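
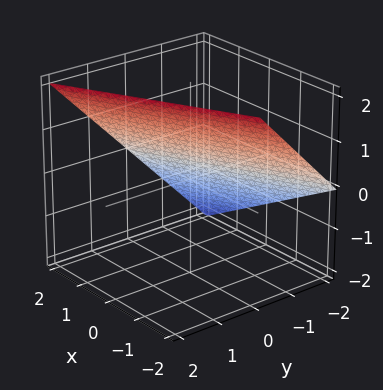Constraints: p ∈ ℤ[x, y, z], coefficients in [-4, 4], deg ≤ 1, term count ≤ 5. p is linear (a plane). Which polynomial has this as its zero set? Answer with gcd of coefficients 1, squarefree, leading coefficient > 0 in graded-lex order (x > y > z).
x - 2*y + 2*z - 2

1. deg p = 1.
2. Observable constraints: it meets the z-axis at z = 1 (among the integer gridlines); it crosses the y-axis at the gridline y = -1; one x-axis crossing is at x = 2.
3. Assembling these constraints gives the stated polynomial.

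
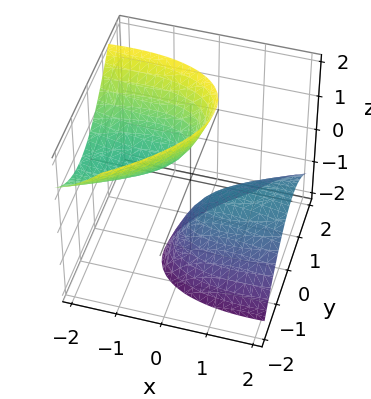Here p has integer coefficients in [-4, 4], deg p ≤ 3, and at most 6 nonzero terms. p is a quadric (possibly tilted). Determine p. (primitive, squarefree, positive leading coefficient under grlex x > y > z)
x^2 - 2*x*y + 3*x*z + 3*y^2 - z^2 + 1

I count 2 distinct pieces. They look like related sheets of one shape, so recover p as a whole.
The degree is 2 — no degree-1 surface has this shape.
Observable constraints: it misses every integer gridline on the x-axis; it misses every integer gridline on the y-axis; among the integer gridlines, it crosses the z-axis at z ∈ {-1, 1}.
Matching integer coefficients to the picture gives p.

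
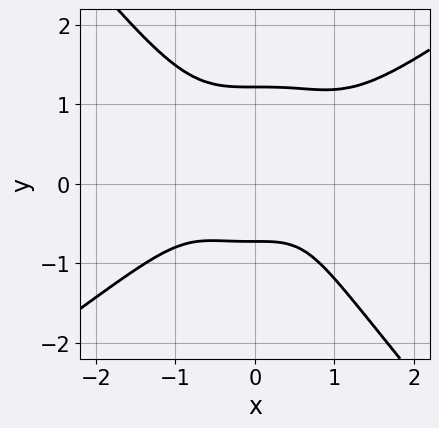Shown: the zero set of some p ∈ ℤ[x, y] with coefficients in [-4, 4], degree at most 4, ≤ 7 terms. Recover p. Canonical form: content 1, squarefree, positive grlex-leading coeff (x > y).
(a) The degree is 4 — no degree-3 curve has this shape.
(b) Checking where it meets the axes: the curve avoids every integer x-axis point in the box.
(c) Solving for integer coefficients yields p as stated.

x^4 - x^3*y - y^4 + y + 1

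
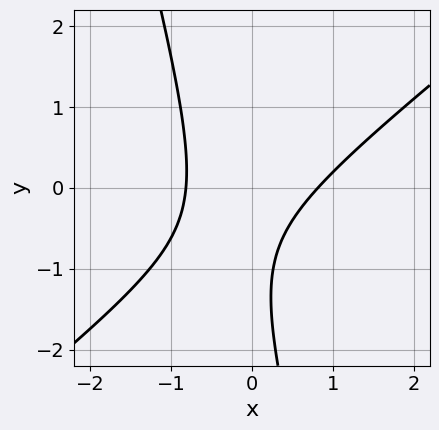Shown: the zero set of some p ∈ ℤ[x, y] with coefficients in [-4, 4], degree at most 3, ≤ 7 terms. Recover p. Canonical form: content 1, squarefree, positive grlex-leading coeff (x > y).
3*x^2 - 3*x*y - y^2 - 2*y - 2

The degree is 2 — no degree-1 curve has this shape.
From the axis intercepts and sections: it misses every integer gridline on the y-axis.
Assembling these constraints gives the stated polynomial.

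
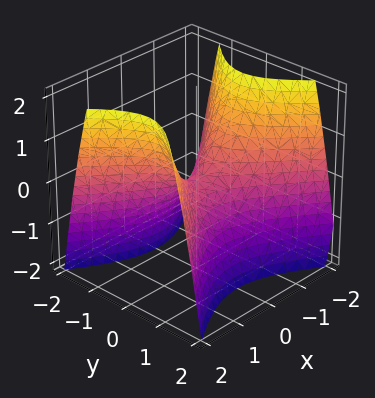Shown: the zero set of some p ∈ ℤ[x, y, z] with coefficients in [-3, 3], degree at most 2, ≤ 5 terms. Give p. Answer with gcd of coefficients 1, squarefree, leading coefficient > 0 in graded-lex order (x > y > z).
2*x^2 - 3*y^2 - 2*z

(a) deg p = 2.
(b) Symmetries: the y ↦ −y reflection is a symmetry, so y appears only in even powers; the x ↦ −x reflection is a symmetry, so x appears only in even powers.
(c) Reading off the gridlines: it crosses the z-axis at the gridline z = 0; one x-axis crossing is at x = 0.
(d) Matching integer coefficients to the picture gives p.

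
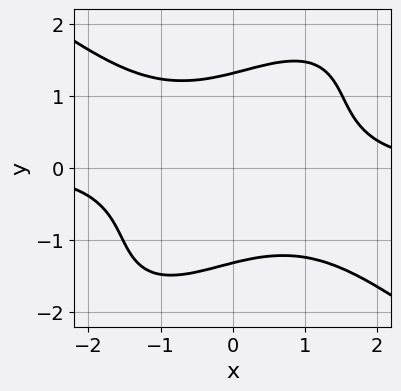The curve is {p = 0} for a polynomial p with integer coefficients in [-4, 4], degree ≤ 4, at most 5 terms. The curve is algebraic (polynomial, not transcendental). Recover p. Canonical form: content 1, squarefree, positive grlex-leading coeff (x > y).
x^3*y - x*y^3 + y^4 - 3

Degree: the shape is more complex than any degree-3 curve, so deg p = 4.
Checking where it meets the axes: no x-intercept at any integer in the box.
Putting this together gives p.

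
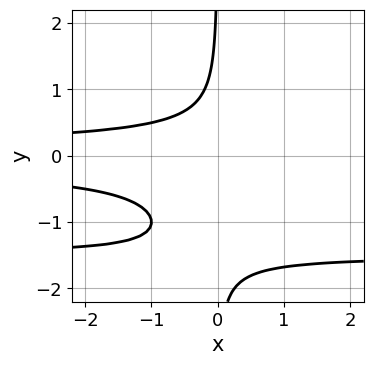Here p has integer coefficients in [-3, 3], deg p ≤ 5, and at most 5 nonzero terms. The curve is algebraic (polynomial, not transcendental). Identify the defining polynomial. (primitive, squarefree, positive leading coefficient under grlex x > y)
The degree is 4 — the shape is more complex than any degree-3 curve.
Reading off the gridlines: no x-intercept at any integer in the box; it misses every integer gridline on the y-axis.
Putting this together gives p.

2*x*y^3 + 3*x*y^2 + 1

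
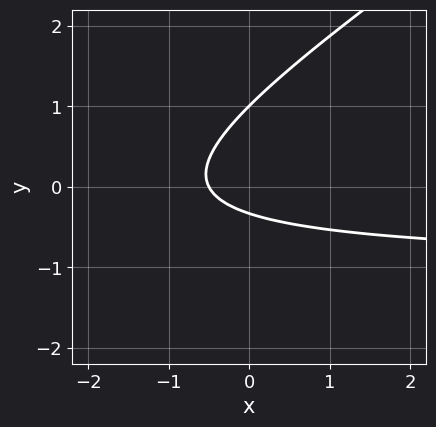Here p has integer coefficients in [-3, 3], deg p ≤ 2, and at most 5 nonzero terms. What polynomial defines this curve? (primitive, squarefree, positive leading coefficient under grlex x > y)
1. Degree: a generic line meets the curve in up to 2 points, so deg p = 2.
2. Observable constraints: it crosses the y-axis at the gridline y = 1.
3. Putting this together gives p.

2*x*y - 3*y^2 + 2*x + 2*y + 1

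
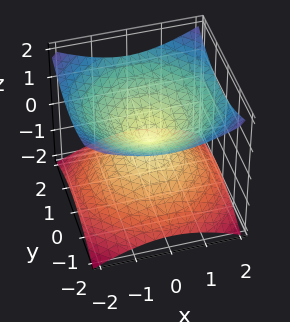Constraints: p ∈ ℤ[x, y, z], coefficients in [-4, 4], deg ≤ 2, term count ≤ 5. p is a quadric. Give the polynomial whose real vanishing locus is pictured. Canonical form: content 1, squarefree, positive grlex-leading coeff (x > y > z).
x^2 + y^2 - 2*z^2

1. The degree is 2 — a double cone through the origin; a quadric.
2. Symmetries: it's symmetric under z → −z, forcing even powers of z; every cross-section ⟂ z is a circle, so x, y appear only via x² + y².
3. Checking where it meets the axes: a circular section at z = -1 has radius between 1 and 2; it meets the x-axis at x = 0 (among the integer gridlines); it meets the z-axis at z = 0 (among the integer gridlines); it crosses the y-axis at the gridline y = 0.
4. The integer polynomial consistent with all of this is the stated p.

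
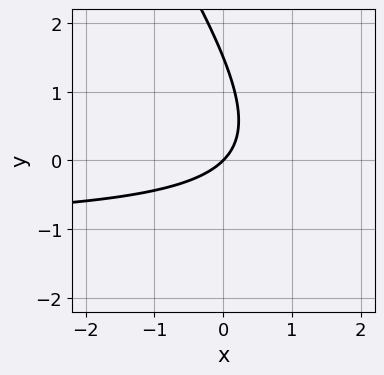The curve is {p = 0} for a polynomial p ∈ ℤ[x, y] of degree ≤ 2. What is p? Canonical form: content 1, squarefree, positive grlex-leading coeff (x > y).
3*x*y + 2*y^2 + 3*x - 3*y

1. Degree: no degree-1 curve has this shape, so deg p = 2.
2. Checking where it meets the axes: it crosses the y-axis at the gridline y = 0; it crosses the x-axis at the gridline x = 0.
3. The integer polynomial consistent with all of this is the stated p.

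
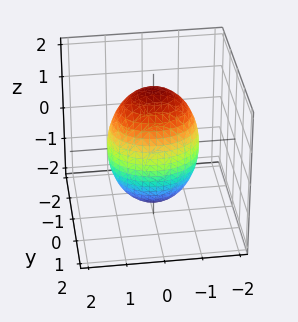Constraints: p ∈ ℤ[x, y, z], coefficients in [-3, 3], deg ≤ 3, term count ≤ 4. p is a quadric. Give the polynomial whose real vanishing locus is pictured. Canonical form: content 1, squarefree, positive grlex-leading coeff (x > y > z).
2*x^2 + 3*y^2 + z^2 - 3

1. The degree is 2 — a closed, bounded, convex surface; a quadric.
2. Symmetries: it's symmetric under z → −z, forcing even powers of z; it's symmetric under x → −x, forcing even powers of x; the y ↦ −y reflection is a symmetry, so y appears only in even powers.
3. Checking where it meets the axes: the y-axis gridline crossings are at y ∈ {-1, 1}.
4. Putting this together gives p.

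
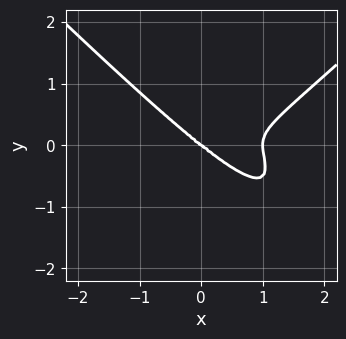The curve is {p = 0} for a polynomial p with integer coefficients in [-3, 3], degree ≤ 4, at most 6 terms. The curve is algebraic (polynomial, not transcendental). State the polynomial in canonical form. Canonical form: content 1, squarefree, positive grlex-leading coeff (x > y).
x^4 - x^2*y^2 - x^3 - 2*y^3

(a) Degree: a generic line meets the curve in up to 4 points, so deg p = 4.
(b) Against the integer gridlines: among the integer gridlines, it crosses the x-axis at x ∈ {0, 1}; it meets the y-axis at y = 0 (among the integer gridlines).
(c) Solving for integer coefficients yields p as stated.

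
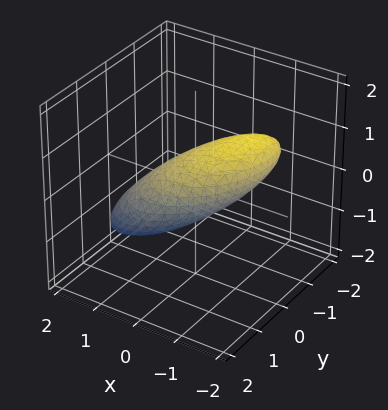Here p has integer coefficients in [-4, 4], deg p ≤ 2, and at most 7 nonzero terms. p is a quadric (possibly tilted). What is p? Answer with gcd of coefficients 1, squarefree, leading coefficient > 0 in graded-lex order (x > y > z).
2*x^2 - x*y + 3*x*z + y^2 + 3*z^2 - 2

First, degree: a generic line meets the surface in up to 2 points, so deg p = 2.
Then, against the integer gridlines: the x-axis gridline crossings are at x ∈ {-1, 1}.
Finally, solving for integer coefficients yields p as stated.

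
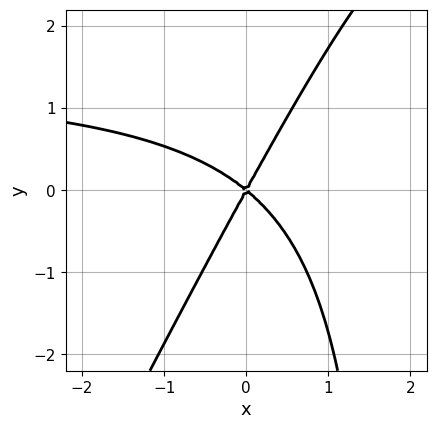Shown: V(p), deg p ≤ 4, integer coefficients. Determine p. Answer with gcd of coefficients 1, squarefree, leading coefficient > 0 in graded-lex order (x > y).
The degree is 3 — no degree-2 curve has this shape.
From the visible intercepts: it meets the y-axis at y = 0 (among the integer gridlines); it meets the x-axis at x = 0 (among the integer gridlines).
Assembling these constraints gives the stated polynomial.

2*x^2*y - x*y^2 - 3*x^2 - 2*x*y + 2*y^2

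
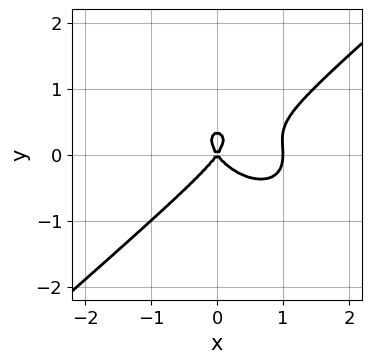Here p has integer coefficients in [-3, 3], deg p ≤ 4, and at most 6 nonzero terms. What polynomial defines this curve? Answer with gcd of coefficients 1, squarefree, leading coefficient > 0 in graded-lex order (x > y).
(a) Degree: no degree-2 curve has this shape, so deg p = 3.
(b) From the visible intercepts: it crosses the y-axis at the gridline y = 0; among the integer gridlines, it crosses the x-axis at x ∈ {0, 1}.
(c) Solving for integer coefficients yields p as stated.

2*x^3 - 3*y^3 - 2*x^2 + y^2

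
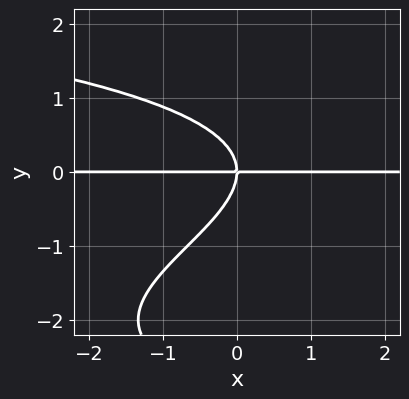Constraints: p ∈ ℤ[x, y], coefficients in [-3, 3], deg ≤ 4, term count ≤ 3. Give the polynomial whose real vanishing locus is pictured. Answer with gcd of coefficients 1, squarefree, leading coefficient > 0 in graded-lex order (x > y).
The degree is 4 — the shape is more complex than any degree-3 curve.
Observable constraints: one y-axis crossing is at y = 0; every point of the x-axis in the box is on the curve.
Matching integer coefficients to the picture gives p.

y^4 + 3*y^3 + 3*x*y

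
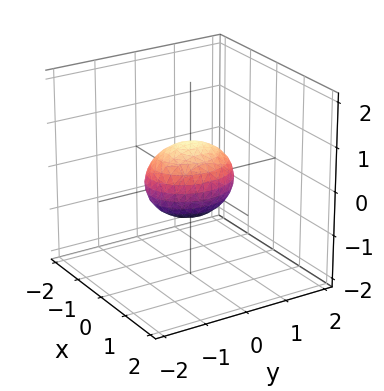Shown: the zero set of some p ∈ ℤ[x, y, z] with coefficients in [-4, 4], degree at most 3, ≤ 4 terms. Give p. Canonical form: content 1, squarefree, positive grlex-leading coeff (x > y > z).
3*x^2 + 2*y^2 + 3*z^2 - 2

(a) The degree is 2 — bounded and convex; a quadric.
(b) Symmetries: mirror symmetry x ↦ −x ⇒ only even powers of x; the y ↦ −y reflection is a symmetry, so y appears only in even powers; the z ↦ −z reflection is a symmetry, so z appears only in even powers.
(c) Observable constraints: among the integer gridlines, it crosses the y-axis at y ∈ {-1, 1}.
(d) Solving for integer coefficients yields p as stated.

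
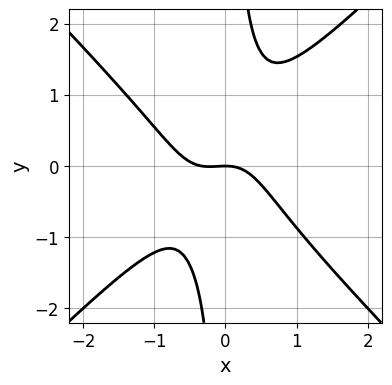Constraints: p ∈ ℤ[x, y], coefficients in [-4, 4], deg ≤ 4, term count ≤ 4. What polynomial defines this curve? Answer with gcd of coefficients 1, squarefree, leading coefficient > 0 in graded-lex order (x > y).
3*x^3 - 3*x*y^2 + x^2 + 2*y

First, degree: the shape is more complex than any degree-2 curve, so deg p = 3.
Then, checking where it meets the axes: it meets the y-axis at y = 0 (among the integer gridlines); it crosses the x-axis at the gridline x = 0.
Finally, the integer polynomial consistent with all of this is the stated p.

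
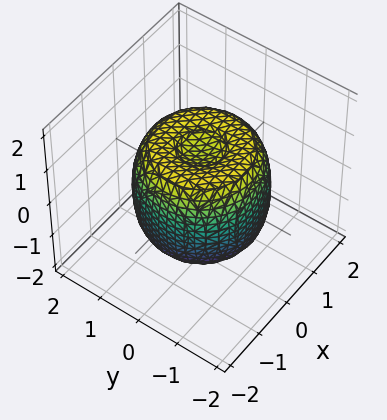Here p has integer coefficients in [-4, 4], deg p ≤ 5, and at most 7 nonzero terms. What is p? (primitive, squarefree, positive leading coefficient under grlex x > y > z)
2*x^4 + 4*x^2*y^2 + 2*y^4 - 3*x^2 - 3*y^2 + 2*z^2 - 2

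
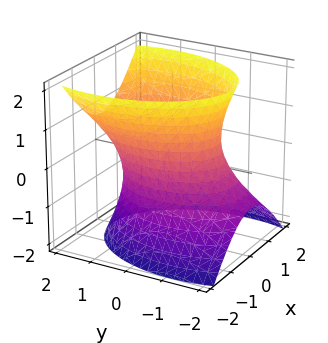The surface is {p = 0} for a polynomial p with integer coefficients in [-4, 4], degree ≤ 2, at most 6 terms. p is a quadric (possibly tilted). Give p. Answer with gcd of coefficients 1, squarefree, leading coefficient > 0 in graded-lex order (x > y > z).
2*x^2 + y^2 - y*z - z^2 - 2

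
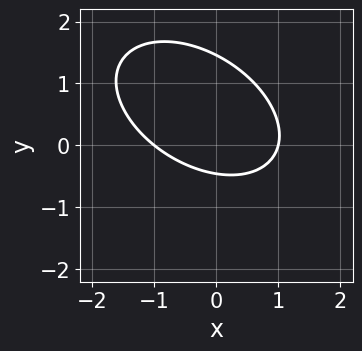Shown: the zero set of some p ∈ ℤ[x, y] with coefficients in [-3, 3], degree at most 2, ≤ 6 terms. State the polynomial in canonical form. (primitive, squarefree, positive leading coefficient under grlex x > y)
First, deg p = 2.
Next, reading off the gridlines: the x-axis gridline crossings are at x ∈ {-1, 1}.
Finally, solving for integer coefficients yields p as stated.

2*x^2 + 2*x*y + 3*y^2 - 3*y - 2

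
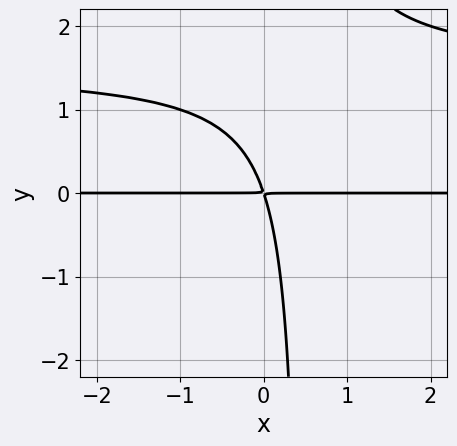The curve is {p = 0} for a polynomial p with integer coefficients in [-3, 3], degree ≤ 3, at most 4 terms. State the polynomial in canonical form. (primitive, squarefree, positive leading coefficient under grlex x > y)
2*x*y^2 - 3*x*y - y^2

The degree is 3 — the shape is more complex than any degree-2 curve.
Against the integer gridlines: the visible x-axis segment lies entirely on the curve.
Assembling these constraints gives the stated polynomial.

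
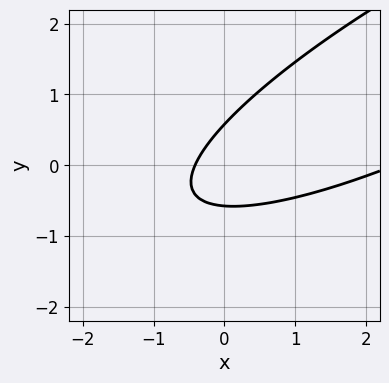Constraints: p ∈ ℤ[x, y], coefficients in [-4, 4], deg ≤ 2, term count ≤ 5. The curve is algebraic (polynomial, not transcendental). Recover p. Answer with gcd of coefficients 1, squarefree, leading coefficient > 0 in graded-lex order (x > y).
First, degree: no degree-1 curve has this shape, so deg p = 2.
Finally, putting this together gives p.

x^2 - 3*x*y + 3*y^2 - 2*x - 1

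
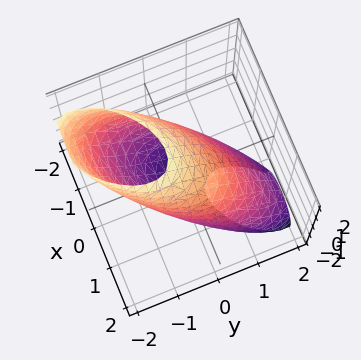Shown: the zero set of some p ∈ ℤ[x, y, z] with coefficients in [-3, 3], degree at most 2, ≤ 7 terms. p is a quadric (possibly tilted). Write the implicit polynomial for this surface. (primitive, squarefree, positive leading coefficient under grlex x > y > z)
2*x^2 - 2*x*y + 2*y^2 + 2*y*z + z^2 - 3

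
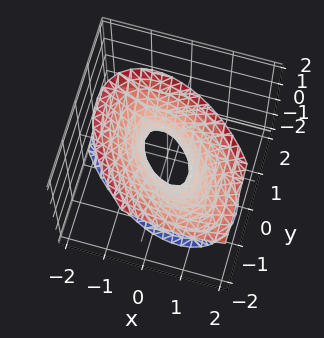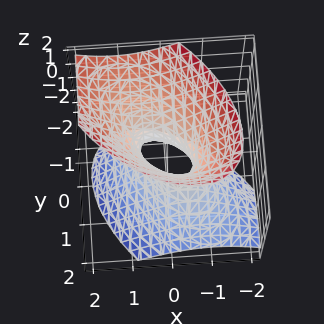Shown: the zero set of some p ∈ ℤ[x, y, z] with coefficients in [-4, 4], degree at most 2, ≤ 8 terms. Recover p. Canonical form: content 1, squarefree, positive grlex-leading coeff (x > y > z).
(a) The degree is 2 — a generic line meets the surface in up to 2 points.
(b) Against the integer gridlines: no z-intercept at any integer in the box.
(c) Fitting integer coefficients to these (and the overall shape) gives p.

3*x^2 + 3*x*y + 3*y^2 + 2*y*z - 2*z^2 - 1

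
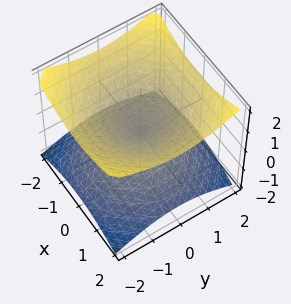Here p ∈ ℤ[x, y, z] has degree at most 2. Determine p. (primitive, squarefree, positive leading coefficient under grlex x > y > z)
(a) deg p = 2. Two nappes meeting at a single point; a quadric.
(b) Symmetries: the z ↦ −z reflection is a symmetry, so z appears only in even powers; every cross-section ⟂ z is a circle, so x, y appear only via x² + y².
(c) Against the integer gridlines: a circular section at z = 1 has radius between 1 and 2; it crosses the y-axis at the gridline y = 0; it meets the x-axis at x = 0 (among the integer gridlines); one z-axis crossing is at z = 0.
(d) Together with the visible shape, these determine p as stated.

x^2 + y^2 - 2*z^2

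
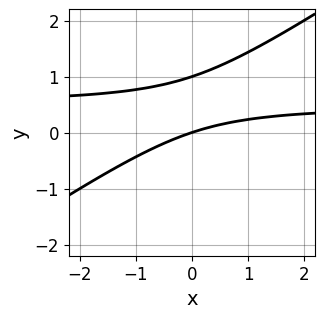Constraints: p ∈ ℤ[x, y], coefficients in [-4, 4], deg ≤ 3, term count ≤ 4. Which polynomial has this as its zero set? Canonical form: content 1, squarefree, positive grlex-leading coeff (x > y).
2*x*y - 3*y^2 - x + 3*y

First, degree: no degree-1 curve has this shape, so deg p = 2.
Next, from the visible intercepts: one x-axis crossing is at x = 0; among the integer gridlines, it crosses the y-axis at y ∈ {0, 1}.
Finally, putting this together gives p.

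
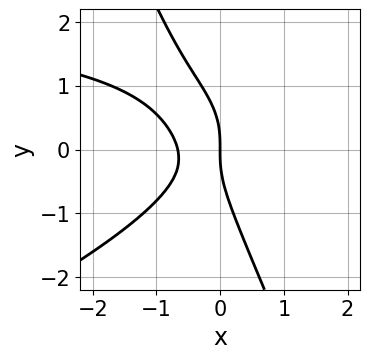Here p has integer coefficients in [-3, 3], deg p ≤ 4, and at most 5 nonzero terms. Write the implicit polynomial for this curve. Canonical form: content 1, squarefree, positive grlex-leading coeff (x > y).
First, deg p = 3.
Then, reading off the gridlines: one x-axis crossing is at x = 0; it crosses the y-axis at the gridline y = 0.
Finally, together with the visible shape, these determine p as stated.

x^2*y - 2*x*y^2 - y^3 - 3*x^2 - 2*x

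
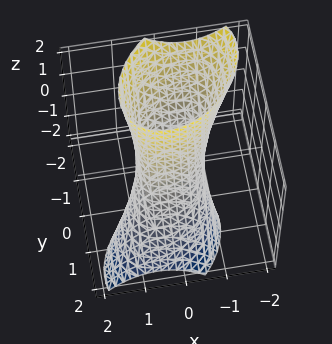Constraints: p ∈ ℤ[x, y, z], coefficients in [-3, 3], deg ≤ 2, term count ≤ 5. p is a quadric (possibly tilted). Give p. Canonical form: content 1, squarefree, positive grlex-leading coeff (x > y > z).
3*x^2 - 2*x*y + 3*y^2 + 3*y*z - 2

1. Degree: no degree-1 surface has this shape, so deg p = 2.
2. From the axis intercepts and sections: it misses every integer gridline on the z-axis.
3. Together with the visible shape, these determine p as stated.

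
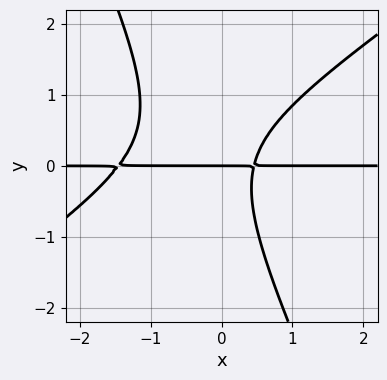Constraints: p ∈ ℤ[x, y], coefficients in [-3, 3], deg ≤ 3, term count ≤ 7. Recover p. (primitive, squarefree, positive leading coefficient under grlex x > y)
3*x^2*y - 3*x*y^2 - 2*y^3 + 3*x*y - 2*y

First, degree: the shape is more complex than any degree-2 curve, so deg p = 3.
Then, from the axis intercepts and sections: it meets the y-axis at y = 0 (among the integer gridlines); every point of the x-axis in the box is on the curve.
Finally, the integer polynomial consistent with all of this is the stated p.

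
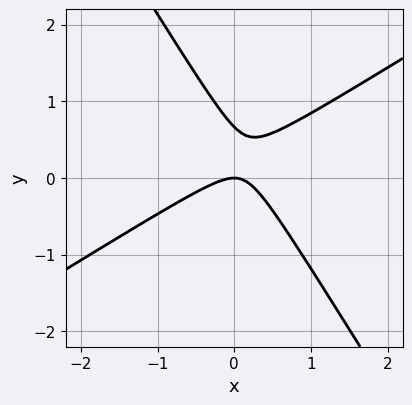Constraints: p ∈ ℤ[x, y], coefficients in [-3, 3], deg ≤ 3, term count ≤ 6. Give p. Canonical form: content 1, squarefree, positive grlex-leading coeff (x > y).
Degree: the shape is more complex than any degree-1 curve, so deg p = 2.
Observable constraints: one x-axis crossing is at x = 0; it crosses the y-axis at the gridline y = 0.
Fitting integer coefficients to these (and the overall shape) gives p.

3*x^2 - 3*x*y - 3*y^2 + 2*y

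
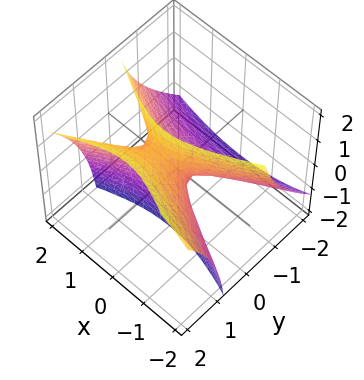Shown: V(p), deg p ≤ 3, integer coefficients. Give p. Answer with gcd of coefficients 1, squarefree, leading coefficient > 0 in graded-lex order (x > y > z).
1. Degree: the shape is more complex than any degree-1 surface, so deg p = 2.
2. Against the integer gridlines: it crosses the z-axis at the gridline z = 0; it meets the y-axis at y = 0 (among the integer gridlines); it crosses the x-axis at the gridline x = 0.
3. Together with the visible shape, these determine p as stated.

x^2 - 3*y^2 + 3*y*z - z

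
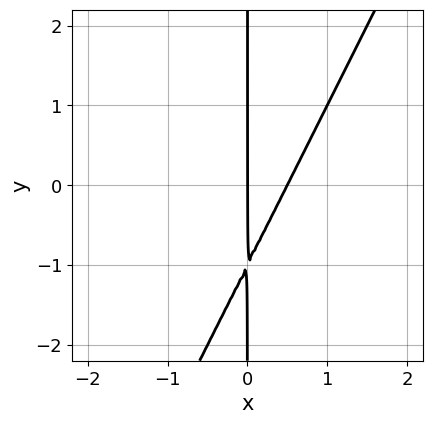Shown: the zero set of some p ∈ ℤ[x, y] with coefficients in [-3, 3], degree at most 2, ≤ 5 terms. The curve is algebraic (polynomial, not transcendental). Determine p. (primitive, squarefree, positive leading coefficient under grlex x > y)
2*x^2 - x*y - x

First, degree: a generic line meets the curve in up to 2 points, so deg p = 2.
Next, against the integer gridlines: every point of the y-axis in the box is on the curve; it meets the x-axis at x = 0 (among the integer gridlines).
Finally, these observations pin down the coefficients.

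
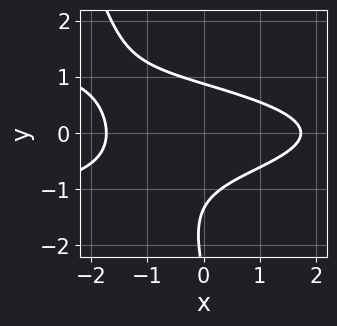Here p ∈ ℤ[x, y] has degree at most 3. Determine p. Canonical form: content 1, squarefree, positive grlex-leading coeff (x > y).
3*x*y^2 + y^3 + x^2 + 3*y^2 - 3

1. deg p = 3. The shape is more complex than any degree-2 curve.
2. Matching integer coefficients to the picture gives p.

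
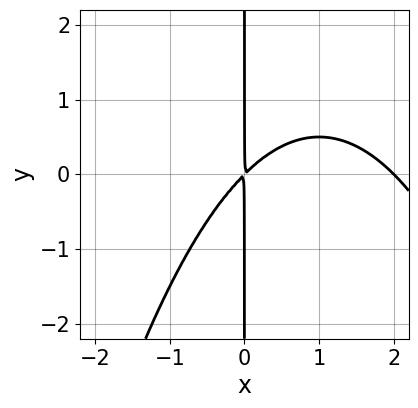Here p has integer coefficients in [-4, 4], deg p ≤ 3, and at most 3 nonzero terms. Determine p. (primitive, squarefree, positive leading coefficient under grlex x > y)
Degree: the shape is more complex than any degree-2 curve, so deg p = 3.
From the axis intercepts and sections: it crosses the x-axis at the gridline x = 2; the visible y-axis segment lies entirely on the curve.
Together with the visible shape, these determine p as stated.

x^3 - 2*x^2 + 2*x*y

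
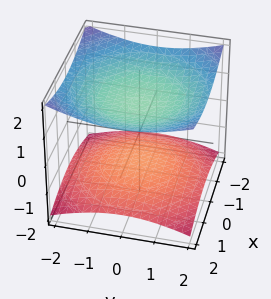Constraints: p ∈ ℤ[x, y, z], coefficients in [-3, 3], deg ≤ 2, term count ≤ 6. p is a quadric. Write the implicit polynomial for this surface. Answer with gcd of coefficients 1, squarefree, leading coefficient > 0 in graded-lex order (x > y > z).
x^2 + y^2 - 3*z^2 + 3

I count 2 distinct pieces.
Degree: two sheets facing apart; a quadric, so deg p = 2.
Symmetries: the z ↦ −z reflection is a symmetry, so z appears only in even powers; rotational symmetry about the z-axis ⇒ p depends on x, y only through x² + y².
Observable constraints: the z-axis gridline crossings are at z ∈ {-1, 1}; the surface avoids every integer y-axis point in the box; it misses every integer gridline on the x-axis.
Matching integer coefficients to the picture gives p.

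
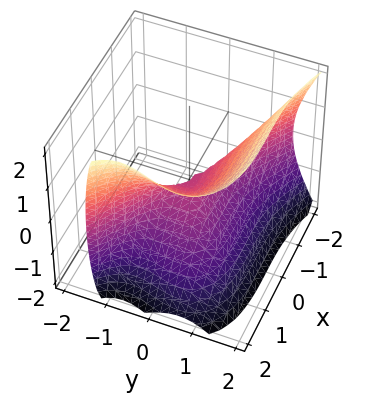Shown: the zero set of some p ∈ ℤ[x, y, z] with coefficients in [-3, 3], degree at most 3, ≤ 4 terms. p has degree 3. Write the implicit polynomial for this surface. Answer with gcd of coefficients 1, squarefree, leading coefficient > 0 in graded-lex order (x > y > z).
x^3 + 3*y^3 - y*z^2 - 2*z^2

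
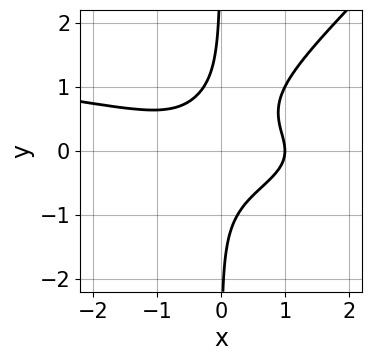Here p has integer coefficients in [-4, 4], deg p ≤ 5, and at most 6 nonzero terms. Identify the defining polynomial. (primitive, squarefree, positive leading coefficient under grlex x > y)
First, degree: no degree-3 curve has this shape, so deg p = 4.
Next, from the visible intercepts: it crosses the x-axis at the gridline x = 1; the curve avoids every integer y-axis point in the box.
Finally, together with the visible shape, these determine p as stated.

3*x^2*y^2 - 3*x*y^3 + x^3 - 1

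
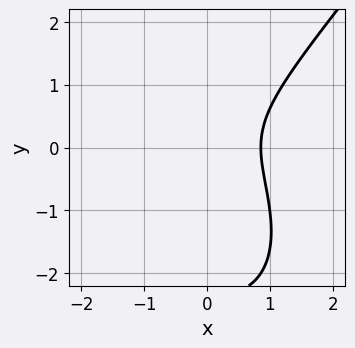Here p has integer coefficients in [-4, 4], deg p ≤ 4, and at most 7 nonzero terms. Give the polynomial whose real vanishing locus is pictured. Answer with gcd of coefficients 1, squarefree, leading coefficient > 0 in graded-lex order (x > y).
2*x^3 - y^3 + x^2 - 2*y^2 - 2

(a) The degree is 3 — no degree-2 curve has this shape.
(b) From the axis intercepts and sections: it misses every integer gridline on the y-axis.
(c) Solving for integer coefficients yields p as stated.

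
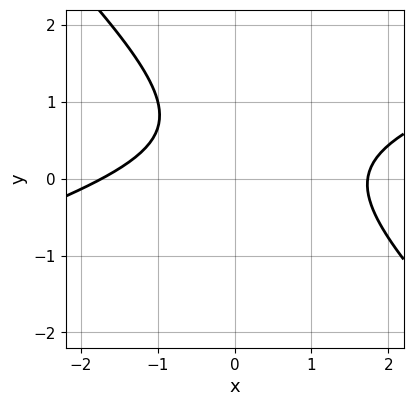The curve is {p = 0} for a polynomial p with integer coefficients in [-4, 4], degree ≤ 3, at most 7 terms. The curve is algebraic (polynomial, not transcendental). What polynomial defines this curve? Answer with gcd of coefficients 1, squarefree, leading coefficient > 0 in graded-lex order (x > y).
deg p = 2. The shape is more complex than any degree-1 curve.
From the visible intercepts: it misses every integer gridline on the y-axis.
Matching integer coefficients to the picture gives p.

x^2 - 2*x*y - 3*y^2 + 3*y - 3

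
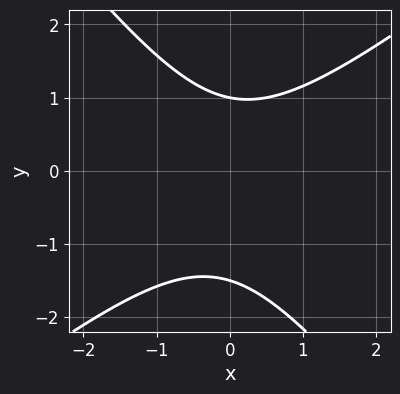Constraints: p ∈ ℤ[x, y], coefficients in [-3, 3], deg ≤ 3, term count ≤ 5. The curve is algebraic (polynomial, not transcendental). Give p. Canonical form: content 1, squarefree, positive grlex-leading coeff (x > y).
2*x^2 - x*y - 2*y^2 - y + 3

(a) Degree: a generic line meets the curve in up to 2 points, so deg p = 2.
(b) Observable constraints: one y-axis crossing is at y = 1; no x-intercept at any integer in the box.
(c) Assembling these constraints gives the stated polynomial.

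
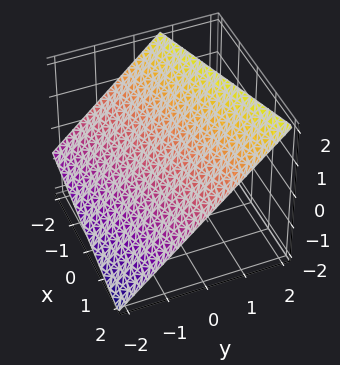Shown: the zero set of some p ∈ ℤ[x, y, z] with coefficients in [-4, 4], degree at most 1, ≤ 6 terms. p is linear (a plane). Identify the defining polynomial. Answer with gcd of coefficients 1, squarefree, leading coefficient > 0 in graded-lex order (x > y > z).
x - 3*y + 3*z - 2

1. Degree: the surface is flat (a plane), so deg p = 1.
2. Observable constraints: one x-axis crossing is at x = 2.
3. Together with the visible shape, these determine p as stated.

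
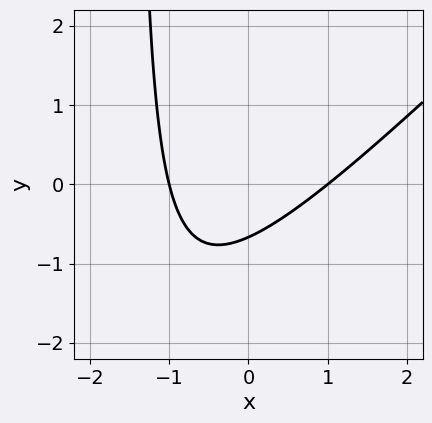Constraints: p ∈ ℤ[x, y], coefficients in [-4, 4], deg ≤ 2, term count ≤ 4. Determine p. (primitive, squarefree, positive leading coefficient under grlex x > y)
(a) The degree is 2 — the shape is more complex than any degree-1 curve.
(b) Observable constraints: the x-axis gridline crossings are at x ∈ {-1, 1}.
(c) Putting this together gives p.

2*x^2 - 2*x*y - 3*y - 2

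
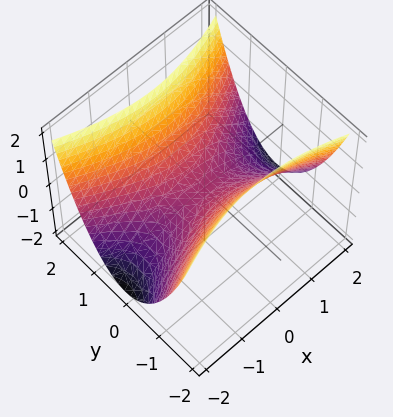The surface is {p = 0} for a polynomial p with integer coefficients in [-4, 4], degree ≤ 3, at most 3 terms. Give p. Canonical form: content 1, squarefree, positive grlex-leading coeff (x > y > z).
(a) deg p = 2. A saddle surface; a quadric.
(b) Symmetries: it's symmetric under x → −x, forcing even powers of x; mirror symmetry y ↦ −y ⇒ only even powers of y.
(c) Against the integer gridlines: it crosses the y-axis at the gridline y = 0; it meets the x-axis at x = 0 (among the integer gridlines); one z-axis crossing is at z = 0.
(d) Together with the visible shape, these determine p as stated.

x^2 - 3*y^2 + 3*z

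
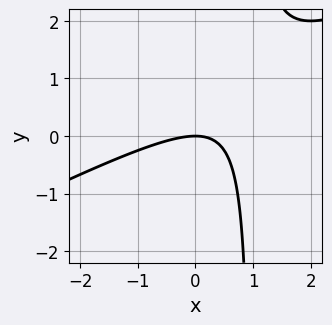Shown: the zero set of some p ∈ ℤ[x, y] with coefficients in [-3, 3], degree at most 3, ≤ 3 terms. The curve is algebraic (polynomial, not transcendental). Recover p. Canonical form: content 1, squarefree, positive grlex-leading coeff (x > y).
x^2 - 2*x*y + 2*y

First, the degree is 2 — the shape is more complex than any degree-1 curve.
Then, from the axis intercepts and sections: one x-axis crossing is at x = 0; one y-axis crossing is at y = 0.
Finally, matching integer coefficients to the picture gives p.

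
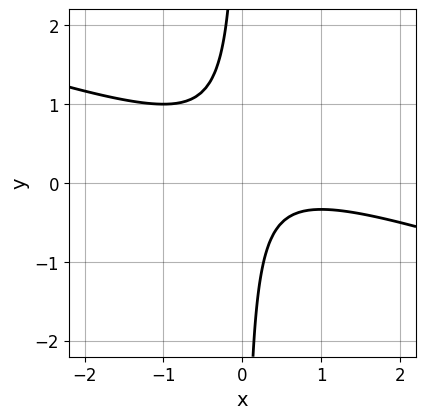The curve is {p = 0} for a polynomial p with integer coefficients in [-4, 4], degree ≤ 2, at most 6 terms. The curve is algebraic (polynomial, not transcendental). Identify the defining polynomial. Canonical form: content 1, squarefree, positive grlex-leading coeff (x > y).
x^2 + 3*x*y - x + 1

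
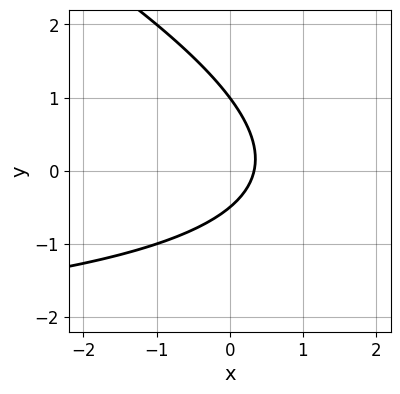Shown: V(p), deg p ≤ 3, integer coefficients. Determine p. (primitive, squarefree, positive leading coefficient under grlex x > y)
1. The degree is 2 — the shape is more complex than any degree-1 curve.
2. Reading off the gridlines: one y-axis crossing is at y = 1.
3. Matching integer coefficients to the picture gives p.

x*y + 2*y^2 + 3*x - y - 1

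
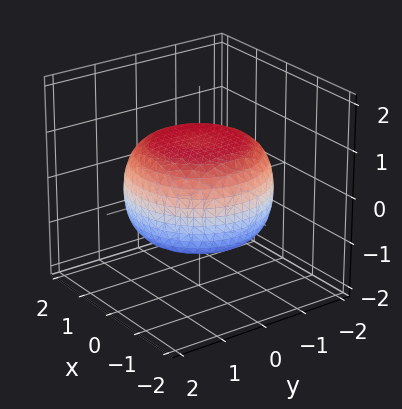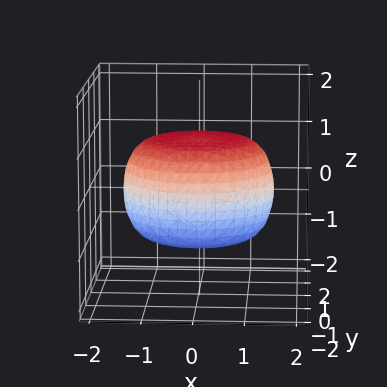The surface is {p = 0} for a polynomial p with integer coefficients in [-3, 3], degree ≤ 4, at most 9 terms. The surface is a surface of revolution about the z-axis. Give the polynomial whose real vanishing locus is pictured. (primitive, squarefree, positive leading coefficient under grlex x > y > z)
x^4 + 2*x^2*y^2 + y^4 - x^2 - y^2 + 3*z^2 - 3

First, degree: a generic line meets the surface in up to 4 points, so deg p = 4.
Then, symmetries: rotational symmetry about the z-axis ⇒ p depends on x, y only through x² + y².
Then, from the visible intercepts: among the integer gridlines, it crosses the z-axis at z ∈ {-1, 1}; a circular section at z = -1 has radius exactly 1.
Finally, matching integer coefficients to the picture gives p.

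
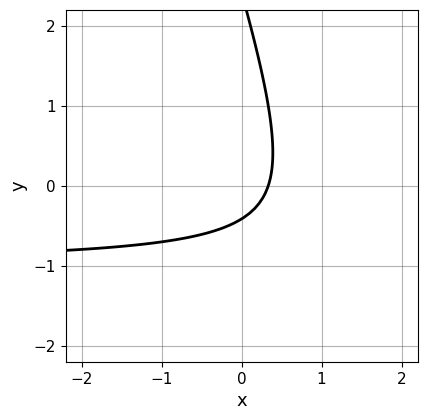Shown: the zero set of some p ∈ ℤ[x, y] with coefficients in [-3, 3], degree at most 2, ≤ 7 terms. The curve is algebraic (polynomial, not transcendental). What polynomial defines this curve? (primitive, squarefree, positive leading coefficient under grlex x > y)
3*x*y + y^2 + 3*x - 2*y - 1

(a) deg p = 2. A generic line meets the curve in up to 2 points.
(b) Matching integer coefficients to the picture gives p.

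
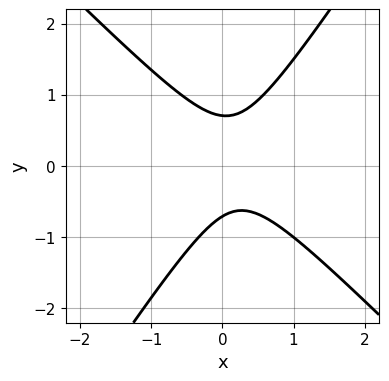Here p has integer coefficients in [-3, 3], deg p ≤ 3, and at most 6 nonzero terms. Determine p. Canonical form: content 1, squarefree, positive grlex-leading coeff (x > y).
3*x^2 + x*y - 2*y^2 - x + 1

The degree is 2 — a generic line meets the curve in up to 2 points.
Observable constraints: it misses every integer gridline on the x-axis.
The integer polynomial consistent with all of this is the stated p.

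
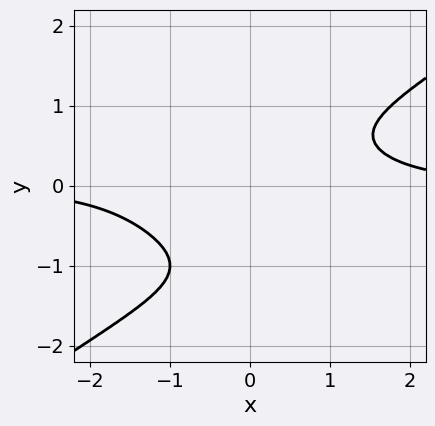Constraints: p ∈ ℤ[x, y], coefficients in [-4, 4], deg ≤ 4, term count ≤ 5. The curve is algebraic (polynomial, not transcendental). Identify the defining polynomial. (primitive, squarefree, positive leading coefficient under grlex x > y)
x^3*y - 3*y^4 - 3*y^3 + 2*x*y - 3

First, degree: no degree-3 curve has this shape, so deg p = 4.
Next, from the visible intercepts: it misses every integer gridline on the x-axis; no y-intercept at any integer in the box.
Finally, the integer polynomial consistent with all of this is the stated p.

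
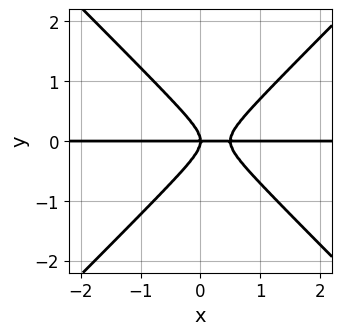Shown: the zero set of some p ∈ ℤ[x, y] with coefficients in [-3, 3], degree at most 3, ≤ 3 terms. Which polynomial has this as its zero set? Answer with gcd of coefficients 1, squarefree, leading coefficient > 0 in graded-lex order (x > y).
(a) deg p = 3.
(b) From the axis intercepts and sections: the visible x-axis segment lies entirely on the curve; it crosses the y-axis at the gridline y = 0.
(c) Matching integer coefficients to the picture gives p.

2*x^2*y - 2*y^3 - x*y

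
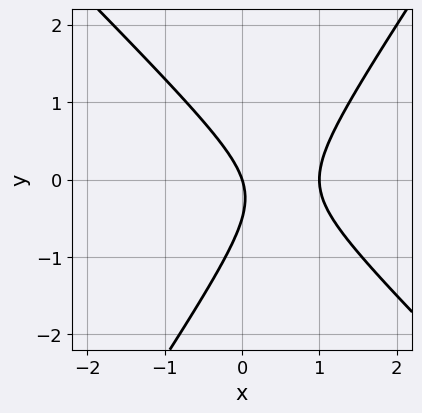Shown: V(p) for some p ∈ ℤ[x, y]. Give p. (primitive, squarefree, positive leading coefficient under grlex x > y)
3*x^2 + x*y - 2*y^2 - 3*x - y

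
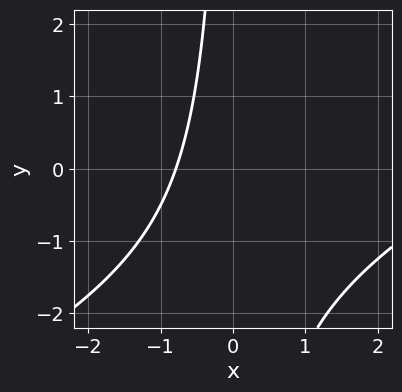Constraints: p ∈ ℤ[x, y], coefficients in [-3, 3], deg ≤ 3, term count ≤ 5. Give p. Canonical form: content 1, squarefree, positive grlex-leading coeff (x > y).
x^2 - 2*x*y - 3*x - 3

(a) Degree: no degree-1 curve has this shape, so deg p = 2.
(b) Observable constraints: no y-intercept at any integer in the box.
(c) Matching integer coefficients to the picture gives p.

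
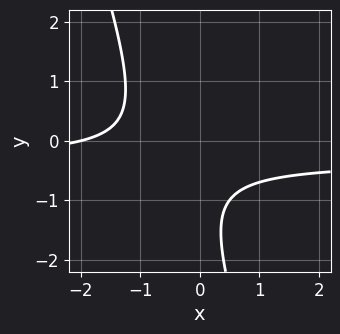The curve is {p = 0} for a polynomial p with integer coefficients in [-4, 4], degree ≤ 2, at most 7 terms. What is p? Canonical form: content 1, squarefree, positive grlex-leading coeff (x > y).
3*x*y + y^2 + x + 2*y + 2

The degree is 2 — no degree-1 curve has this shape.
From the axis intercepts and sections: it misses every integer gridline on the y-axis; it meets the x-axis at x = -2 (among the integer gridlines).
The integer polynomial consistent with all of this is the stated p.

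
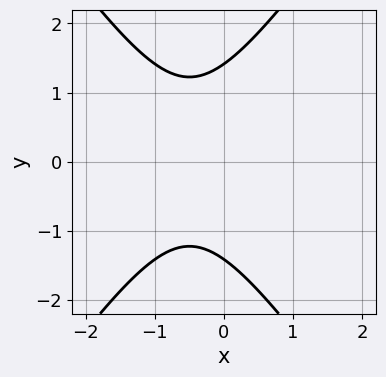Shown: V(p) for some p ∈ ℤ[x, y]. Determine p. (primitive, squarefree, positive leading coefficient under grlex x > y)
2*x^2 - y^2 + 2*x + 2

First, the degree is 2 — a generic line meets the curve in up to 2 points.
Then, symmetries: it's symmetric under y → −y, forcing even powers of y.
Next, checking where it meets the axes: it misses every integer gridline on the x-axis.
Finally, putting this together gives p.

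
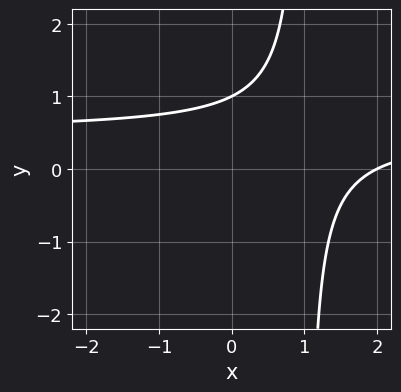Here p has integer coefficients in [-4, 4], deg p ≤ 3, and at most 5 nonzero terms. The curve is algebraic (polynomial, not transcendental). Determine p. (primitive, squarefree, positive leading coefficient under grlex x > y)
2*x*y - x - 2*y + 2

(a) The degree is 2 — the shape is more complex than any degree-1 curve.
(b) Reading off the gridlines: it meets the x-axis at x = 2 (among the integer gridlines); it crosses the y-axis at the gridline y = 1.
(c) Fitting integer coefficients to these (and the overall shape) gives p.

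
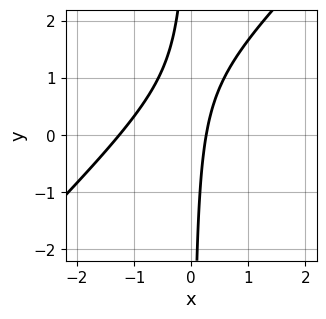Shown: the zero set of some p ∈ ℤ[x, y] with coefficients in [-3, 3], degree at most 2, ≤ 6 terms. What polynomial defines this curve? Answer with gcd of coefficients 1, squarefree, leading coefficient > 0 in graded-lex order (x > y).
First, deg p = 2.
Next, checking where it meets the axes: it misses every integer gridline on the y-axis.
Finally, solving for integer coefficients yields p as stated.

3*x^2 - 3*x*y + 3*x - 1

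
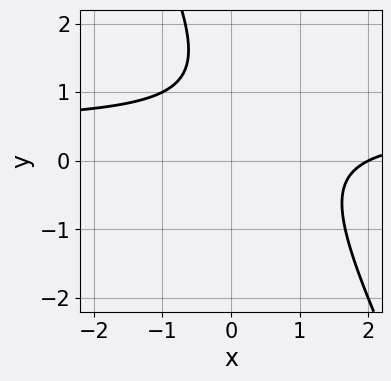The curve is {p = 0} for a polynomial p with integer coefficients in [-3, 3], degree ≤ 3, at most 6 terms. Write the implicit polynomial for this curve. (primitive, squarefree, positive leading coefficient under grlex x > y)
2*x*y + y^2 - x - 2*y + 2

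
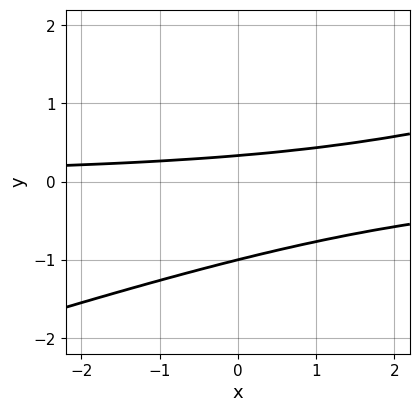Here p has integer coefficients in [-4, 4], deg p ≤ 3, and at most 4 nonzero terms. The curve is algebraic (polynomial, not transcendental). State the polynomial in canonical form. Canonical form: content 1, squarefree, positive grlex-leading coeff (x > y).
x*y - 3*y^2 - 2*y + 1

First, the degree is 2 — a generic line meets the curve in up to 2 points.
Next, observable constraints: one y-axis crossing is at y = -1; the curve avoids every integer x-axis point in the box.
Finally, fitting integer coefficients to these (and the overall shape) gives p.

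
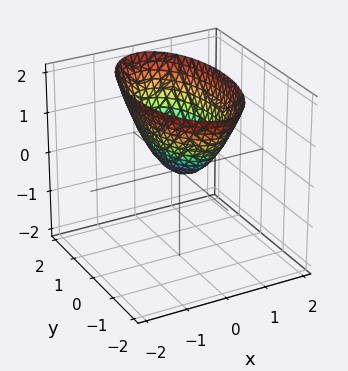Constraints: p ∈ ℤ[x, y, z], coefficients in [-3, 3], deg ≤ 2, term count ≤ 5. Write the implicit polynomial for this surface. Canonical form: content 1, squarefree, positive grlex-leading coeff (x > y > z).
The degree is 2 — a single bowl opening along one axis; a quadric.
Symmetries: mirror symmetry y ↦ −y ⇒ only even powers of y; mirror symmetry x ↦ −x ⇒ only even powers of x.
Observable constraints: one y-axis crossing is at y = 0; it crosses the z-axis at the gridline z = 0; it meets the x-axis at x = 0 (among the integer gridlines).
Together with the visible shape, these determine p as stated.

3*x^2 + y^2 - 2*z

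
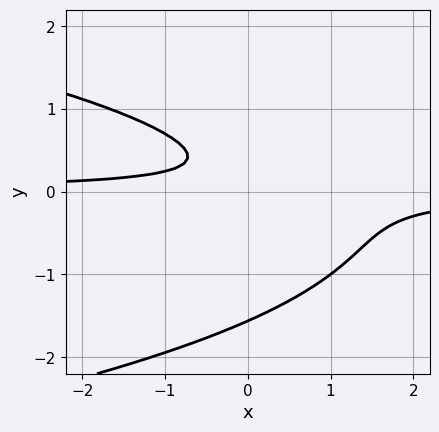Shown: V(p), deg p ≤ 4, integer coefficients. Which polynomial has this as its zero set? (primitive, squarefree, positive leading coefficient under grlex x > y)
3*y^3 + 3*x*y + 3*y^2 - 2*y + 1

Degree: no degree-2 curve has this shape, so deg p = 3.
From the axis intercepts and sections: the curve avoids every integer x-axis point in the box.
Assembling these constraints gives the stated polynomial.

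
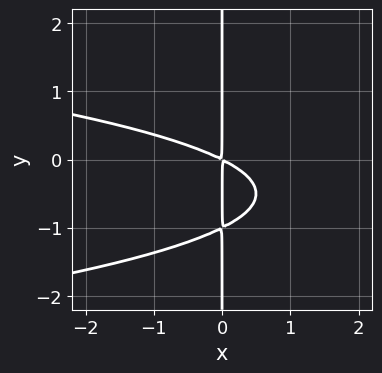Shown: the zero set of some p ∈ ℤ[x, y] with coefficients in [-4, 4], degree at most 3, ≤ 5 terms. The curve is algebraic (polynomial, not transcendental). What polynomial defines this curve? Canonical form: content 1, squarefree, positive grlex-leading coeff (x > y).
2*x*y^2 + x^2 + 2*x*y

First, the degree is 3 — a generic line meets the curve in up to 3 points.
Then, from the visible intercepts: the visible y-axis segment lies entirely on the curve.
Finally, solving for integer coefficients yields p as stated.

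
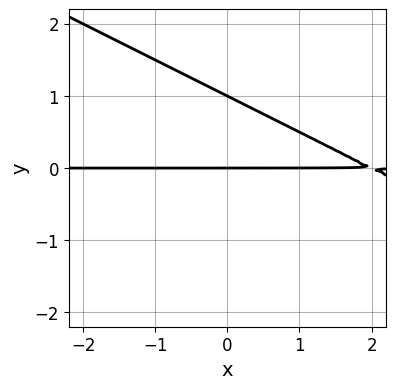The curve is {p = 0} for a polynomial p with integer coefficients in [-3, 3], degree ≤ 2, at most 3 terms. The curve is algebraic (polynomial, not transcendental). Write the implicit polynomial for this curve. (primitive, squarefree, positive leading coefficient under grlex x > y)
x*y + 2*y^2 - 2*y

(a) The degree is 2 — the shape is more complex than any degree-1 curve.
(b) Observable constraints: the visible x-axis segment lies entirely on the curve; the y-axis gridline crossings are at y ∈ {0, 1}.
(c) These observations pin down the coefficients.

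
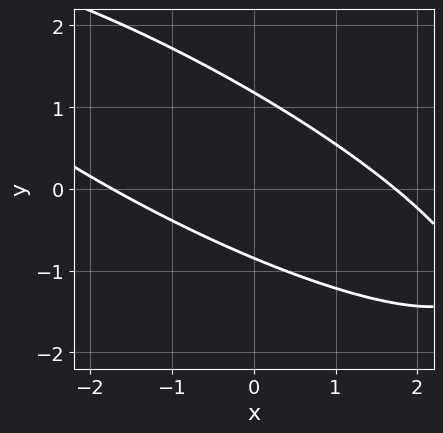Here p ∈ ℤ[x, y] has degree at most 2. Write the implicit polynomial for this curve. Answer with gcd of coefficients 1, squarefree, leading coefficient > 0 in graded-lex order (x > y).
First, deg p = 2. No degree-1 curve has this shape.
Finally, the integer polynomial consistent with all of this is the stated p.

x^2 + 3*x*y + 3*y^2 - y - 3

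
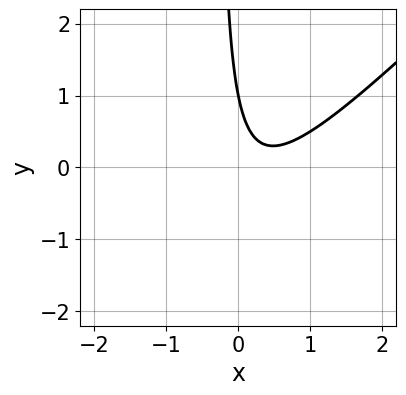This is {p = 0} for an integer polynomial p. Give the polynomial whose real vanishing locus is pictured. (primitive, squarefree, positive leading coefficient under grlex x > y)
1. Degree: no degree-1 curve has this shape, so deg p = 2.
2. Observable constraints: no x-intercept at any integer in the box; it meets the y-axis at y = 1 (among the integer gridlines).
3. The integer polynomial consistent with all of this is the stated p.

3*x^2 - 3*x*y - 2*x - y + 1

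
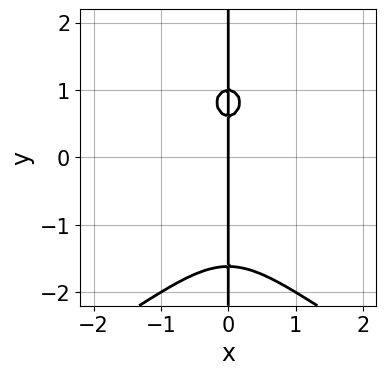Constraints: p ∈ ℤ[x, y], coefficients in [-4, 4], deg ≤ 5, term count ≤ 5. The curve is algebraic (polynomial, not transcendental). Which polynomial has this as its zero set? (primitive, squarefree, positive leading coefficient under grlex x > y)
1. Degree: the shape is more complex than any degree-3 curve, so deg p = 4.
2. Checking where it meets the axes: the visible y-axis segment lies entirely on the curve; it crosses the x-axis at the gridline x = 0.
3. Fitting integer coefficients to these (and the overall shape) gives p.

x*y^3 + 3*x^3 - 2*x*y + x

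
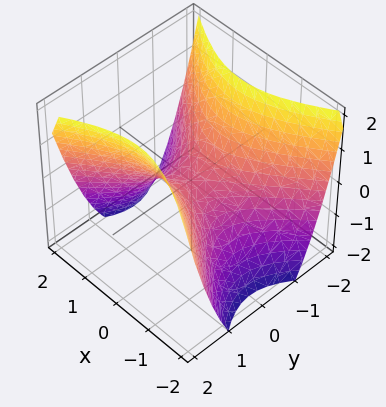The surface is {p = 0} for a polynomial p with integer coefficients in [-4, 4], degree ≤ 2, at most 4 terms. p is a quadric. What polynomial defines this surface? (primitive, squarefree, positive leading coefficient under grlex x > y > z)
1. Degree: a hyperbolic paraboloid; a quadric, so deg p = 2.
2. Symmetries: mirror symmetry x ↦ −x ⇒ only even powers of x; it's symmetric under y → −y, forcing even powers of y.
3. From the axis intercepts and sections: it crosses the x-axis at the gridline x = 0; it meets the z-axis at z = 0 (among the integer gridlines); it crosses the y-axis at the gridline y = 0.
4. The integer polynomial consistent with all of this is the stated p.

2*x^2 - 3*y^2 + 3*z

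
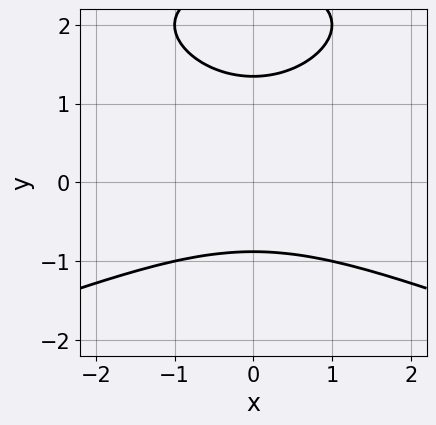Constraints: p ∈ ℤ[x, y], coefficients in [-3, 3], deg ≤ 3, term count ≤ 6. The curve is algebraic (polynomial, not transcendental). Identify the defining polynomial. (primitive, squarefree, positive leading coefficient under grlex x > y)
1. Degree: no degree-2 curve has this shape, so deg p = 3.
2. Symmetries: it's symmetric under x → −x, forcing even powers of x.
3. From the axis intercepts and sections: it misses every integer gridline on the x-axis.
4. Assembling these constraints gives the stated polynomial.

y^3 + x^2 - 3*y^2 + 3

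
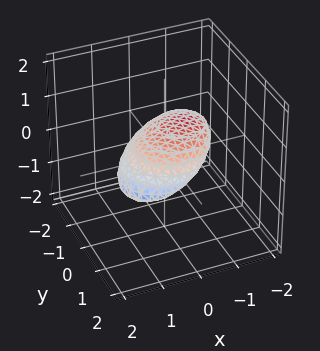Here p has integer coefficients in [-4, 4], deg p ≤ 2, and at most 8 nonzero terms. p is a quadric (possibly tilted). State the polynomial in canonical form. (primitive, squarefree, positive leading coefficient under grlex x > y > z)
x^2 + 2*x*z + y^2 + y*z + 3*z^2 - 1

(a) deg p = 2. A generic line meets the surface in up to 2 points.
(b) Against the integer gridlines: the x-axis gridline crossings are at x ∈ {-1, 1}; the y-axis gridline crossings are at y ∈ {-1, 1}.
(c) These observations pin down the coefficients.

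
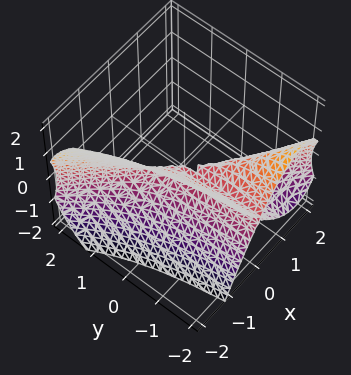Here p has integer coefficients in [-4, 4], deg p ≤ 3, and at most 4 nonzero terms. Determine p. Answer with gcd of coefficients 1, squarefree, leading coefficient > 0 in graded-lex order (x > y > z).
x^3 + x^2*y + z^2

(a) deg p = 3.
(b) From the visible intercepts: every point of the y-axis in the box is on the surface; it crosses the x-axis at the gridline x = 0; it crosses the z-axis at the gridline z = 0.
(c) These observations pin down the coefficients.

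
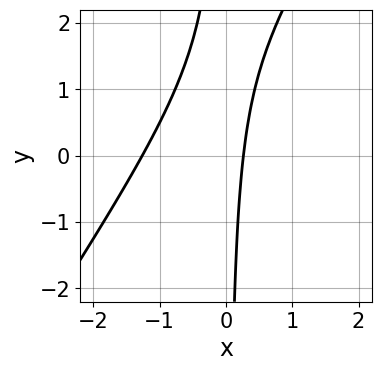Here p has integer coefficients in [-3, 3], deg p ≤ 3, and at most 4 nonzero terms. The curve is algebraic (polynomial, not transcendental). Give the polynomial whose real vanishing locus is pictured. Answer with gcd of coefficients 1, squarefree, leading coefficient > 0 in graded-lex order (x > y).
deg p = 2. A generic line meets the curve in up to 2 points.
From the axis intercepts and sections: the curve avoids every integer y-axis point in the box.
The integer polynomial consistent with all of this is the stated p.

3*x^2 - 2*x*y + 3*x - 1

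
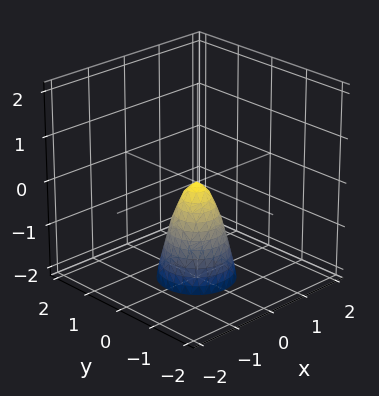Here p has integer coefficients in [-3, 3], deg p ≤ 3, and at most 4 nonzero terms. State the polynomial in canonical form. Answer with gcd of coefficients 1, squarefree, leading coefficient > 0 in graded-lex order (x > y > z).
3*x^2 + 3*y^2 + z

First, the degree is 2 — a paraboloid; a quadric.
Then, symmetries: rotational symmetry about the z-axis ⇒ p depends on x, y only through x² + y².
Next, observable constraints: it meets the z-axis at z = 0 (among the integer gridlines); it meets the y-axis at y = 0 (among the integer gridlines); a circular section at z = -2 has radius between 0 and 1.
Finally, the integer polynomial consistent with all of this is the stated p.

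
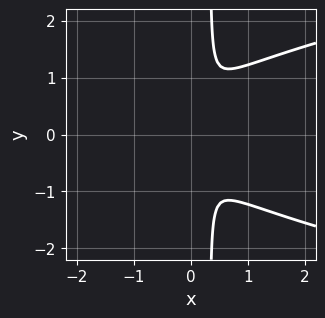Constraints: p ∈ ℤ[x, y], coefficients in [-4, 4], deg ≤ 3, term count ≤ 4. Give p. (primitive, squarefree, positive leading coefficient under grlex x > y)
(a) deg p = 3. The shape is more complex than any degree-2 curve.
(b) Symmetries: the y ↦ −y reflection is a symmetry, so y appears only in even powers.
(c) Together with the visible shape, these determine p as stated.

3*x*y^2 - 3*x^2 - y^2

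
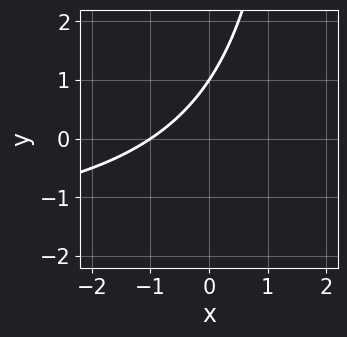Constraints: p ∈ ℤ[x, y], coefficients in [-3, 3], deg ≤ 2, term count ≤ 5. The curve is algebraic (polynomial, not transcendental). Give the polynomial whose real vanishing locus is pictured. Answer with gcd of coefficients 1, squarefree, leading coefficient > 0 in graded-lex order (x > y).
x*y + 2*x - 2*y + 2

Degree: a generic line meets the curve in up to 2 points, so deg p = 2.
From the visible intercepts: it crosses the y-axis at the gridline y = 1; it meets the x-axis at x = -1 (among the integer gridlines).
Fitting integer coefficients to these (and the overall shape) gives p.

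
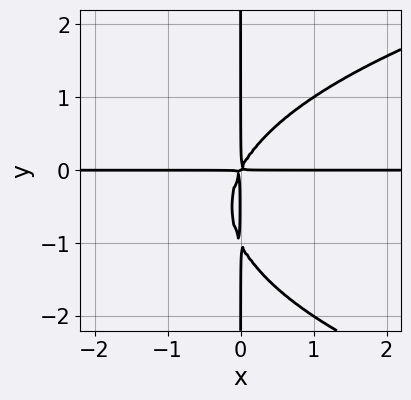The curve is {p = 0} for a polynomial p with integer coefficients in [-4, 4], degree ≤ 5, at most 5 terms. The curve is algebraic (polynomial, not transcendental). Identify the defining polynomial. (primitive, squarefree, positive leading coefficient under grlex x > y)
(a) Degree: no degree-3 curve has this shape, so deg p = 4.
(b) Observable constraints: every point of the x-axis in the box is on the curve; every point of the y-axis in the box is on the curve.
(c) Matching integer coefficients to the picture gives p.

x*y^3 - 2*x^2*y + x*y^2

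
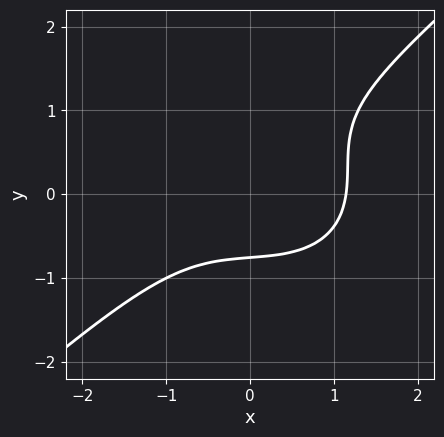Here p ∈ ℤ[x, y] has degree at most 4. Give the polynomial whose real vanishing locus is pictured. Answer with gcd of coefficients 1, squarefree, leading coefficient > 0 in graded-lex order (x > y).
1. deg p = 3.
2. Matching integer coefficients to the picture gives p.

2*x^3 - 3*y^3 - x*y + 3*y^2 - 3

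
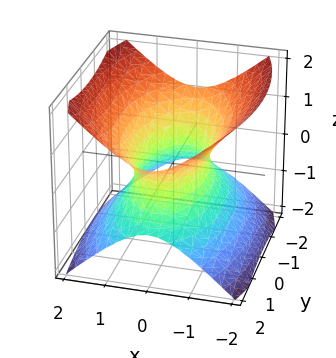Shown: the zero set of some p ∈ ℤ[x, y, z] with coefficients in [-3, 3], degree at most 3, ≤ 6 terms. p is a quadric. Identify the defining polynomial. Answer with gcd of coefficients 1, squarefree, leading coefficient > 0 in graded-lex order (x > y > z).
The degree is 2 — an hourglass — one-sheet hyperboloid; a quadric.
Symmetries: the z ↦ −z reflection is a symmetry, so z appears only in even powers; it's symmetric under x → −x, forcing even powers of x; mirror symmetry y ↦ −y ⇒ only even powers of y.
From the axis intercepts and sections: the surface avoids every integer z-axis point in the box.
Matching integer coefficients to the picture gives p.

3*x^2 + y^2 - 3*z^2 - 2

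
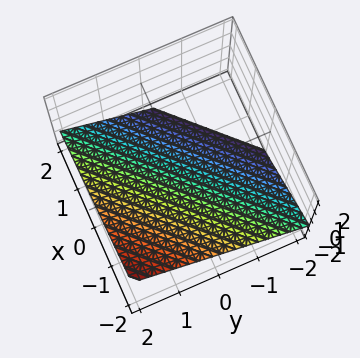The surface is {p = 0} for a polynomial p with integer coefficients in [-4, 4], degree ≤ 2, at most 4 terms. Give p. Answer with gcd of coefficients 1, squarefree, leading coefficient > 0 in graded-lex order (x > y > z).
1. deg p = 1. Every cross-section is a straight line — this is a plane.
2. Against the integer gridlines: it meets the y-axis at y = 1 (among the integer gridlines); one x-axis crossing is at x = -1.
3. Fitting integer coefficients to these (and the overall shape) gives p.

2*x - 2*y + 3*z + 2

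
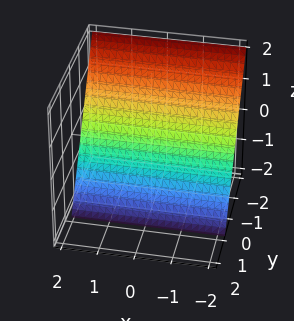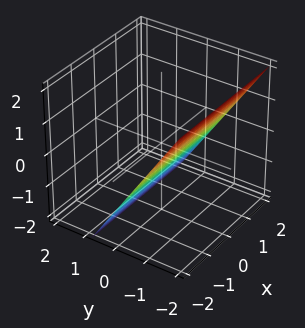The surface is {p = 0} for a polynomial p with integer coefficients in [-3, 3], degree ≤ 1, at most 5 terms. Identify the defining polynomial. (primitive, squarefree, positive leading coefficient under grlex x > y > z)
3*y + 2*z + 2

Degree: the surface is flat (a plane), so deg p = 1.
Checking where it meets the axes: it misses every integer gridline on the x-axis; one z-axis crossing is at z = -1.
Assembling these constraints gives the stated polynomial.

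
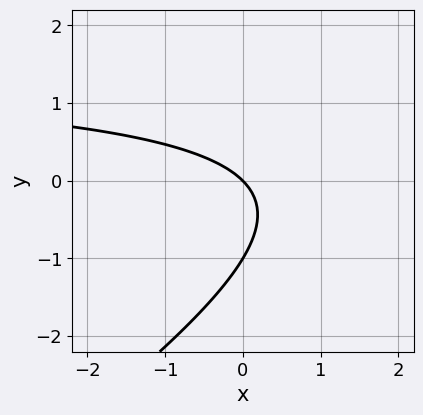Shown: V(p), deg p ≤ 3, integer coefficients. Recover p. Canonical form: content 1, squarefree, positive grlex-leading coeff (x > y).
2*x*y - 3*y^2 - 3*x - 3*y

The degree is 2 — a generic line meets the curve in up to 2 points.
Reading off the gridlines: the y-axis gridline crossings are at y ∈ {-1, 0}; it crosses the x-axis at the gridline x = 0.
Assembling these constraints gives the stated polynomial.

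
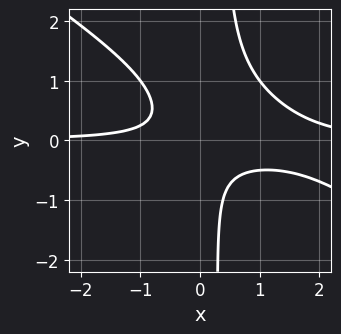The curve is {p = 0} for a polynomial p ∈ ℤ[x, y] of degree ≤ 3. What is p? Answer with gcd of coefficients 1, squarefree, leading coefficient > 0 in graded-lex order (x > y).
1. deg p = 3. No degree-2 curve has this shape.
2. From the visible intercepts: it misses every integer gridline on the y-axis; it misses every integer gridline on the x-axis.
3. These observations pin down the coefficients.

2*x^2*y + 3*x*y^2 - 3*x*y - y^2 - 1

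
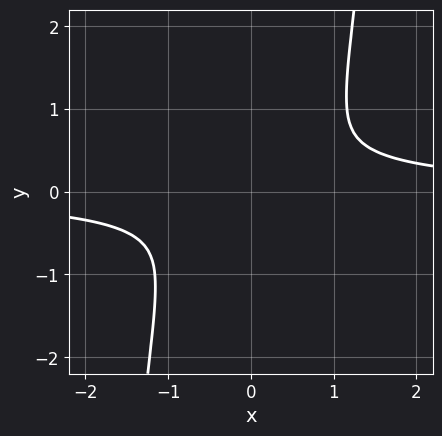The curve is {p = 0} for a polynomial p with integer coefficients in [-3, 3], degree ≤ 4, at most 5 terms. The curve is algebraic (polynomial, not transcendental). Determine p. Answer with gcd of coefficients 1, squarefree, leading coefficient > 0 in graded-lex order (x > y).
3*x^3*y - 2*x^2 - 2*y^2

(a) Degree: no degree-3 curve has this shape, so deg p = 4.
(b) Solving for integer coefficients yields p as stated.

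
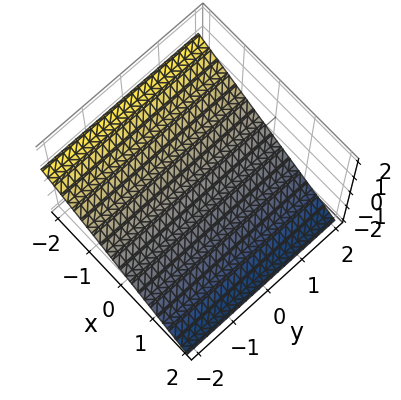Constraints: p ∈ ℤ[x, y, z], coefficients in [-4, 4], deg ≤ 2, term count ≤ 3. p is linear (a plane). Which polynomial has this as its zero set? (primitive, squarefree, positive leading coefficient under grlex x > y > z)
2*x + 3*z + 2

1. Degree: every cross-section is a straight line — this is a plane, so deg p = 1.
2. From the axis intercepts and sections: one x-axis crossing is at x = -1; the surface avoids every integer y-axis point in the box.
3. Together with the visible shape, these determine p as stated.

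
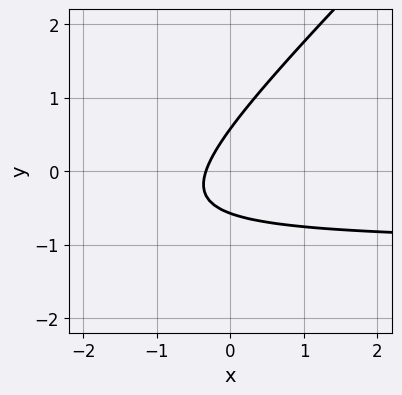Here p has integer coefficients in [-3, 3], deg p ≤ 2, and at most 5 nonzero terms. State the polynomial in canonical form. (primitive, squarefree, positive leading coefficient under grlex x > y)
3*x*y - 3*y^2 + 3*x + 1

1. deg p = 2.
2. The integer polynomial consistent with all of this is the stated p.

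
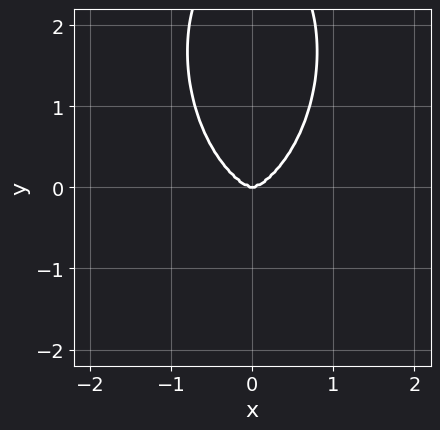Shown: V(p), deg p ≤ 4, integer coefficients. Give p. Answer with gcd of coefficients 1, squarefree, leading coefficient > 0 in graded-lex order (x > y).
2*x^4 + 3*x^2*y^2 + y^4 - 3*y^3

Degree: a generic line meets the curve in up to 4 points, so deg p = 4.
Symmetries: it's symmetric under x → −x, forcing even powers of x.
From the axis intercepts and sections: it meets the x-axis at x = 0 (among the integer gridlines); it crosses the y-axis at the gridline y = 0.
Matching integer coefficients to the picture gives p.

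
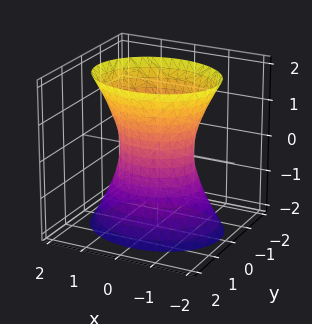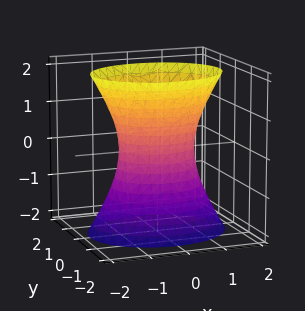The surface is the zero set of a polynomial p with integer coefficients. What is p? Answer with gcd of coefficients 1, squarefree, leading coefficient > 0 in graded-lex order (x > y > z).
2*x^2 + 3*y^2 - z^2 - 2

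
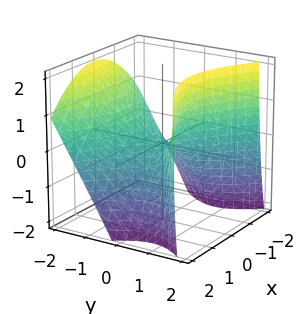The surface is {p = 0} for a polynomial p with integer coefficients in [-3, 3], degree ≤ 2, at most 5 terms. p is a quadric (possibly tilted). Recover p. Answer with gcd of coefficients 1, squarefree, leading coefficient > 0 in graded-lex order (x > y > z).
(a) deg p = 2. No degree-1 surface has this shape.
(b) Against the integer gridlines: it meets the y-axis at y = 0 (among the integer gridlines); it crosses the x-axis at the gridline x = 0; it crosses the z-axis at the gridline z = 0.
(c) Solving for integer coefficients yields p as stated.

2*x^2 - 3*y^2 - 2*y*z + 3*z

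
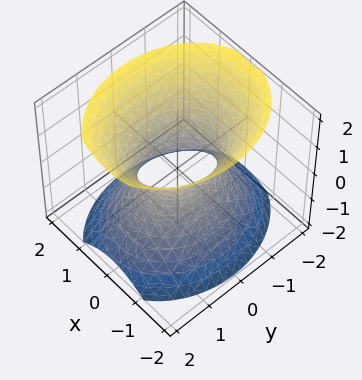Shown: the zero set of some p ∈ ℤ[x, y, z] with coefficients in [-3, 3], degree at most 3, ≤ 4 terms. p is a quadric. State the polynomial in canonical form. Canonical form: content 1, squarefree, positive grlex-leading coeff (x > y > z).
1. The degree is 2 — one connected sheet with a waist; a quadric.
2. Symmetries: mirror symmetry z ↦ −z ⇒ only even powers of z; it's symmetric under x → −x, forcing even powers of x; the y ↦ −y reflection is a symmetry, so y appears only in even powers.
3. From the visible intercepts: among the integer gridlines, it crosses the y-axis at y ∈ {-1, 1}; it misses every integer gridline on the z-axis.
4. Matching integer coefficients to the picture gives p.

3*x^2 + 2*y^2 - 2*z^2 - 2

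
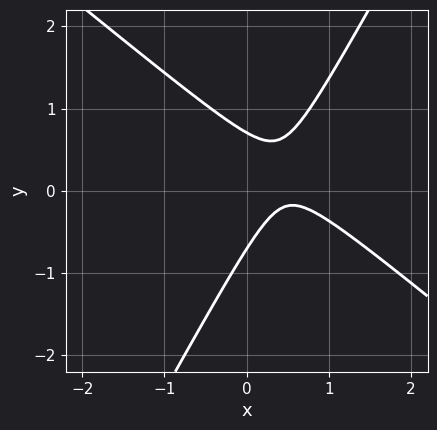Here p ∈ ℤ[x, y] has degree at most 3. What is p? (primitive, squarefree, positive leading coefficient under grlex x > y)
First, the degree is 2 — a generic line meets the curve in up to 2 points.
Next, reading off the gridlines: no x-intercept at any integer in the box.
Finally, matching integer coefficients to the picture gives p.

3*x^2 + 2*x*y - 2*y^2 - 3*x + 1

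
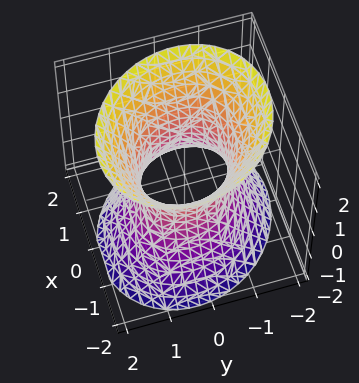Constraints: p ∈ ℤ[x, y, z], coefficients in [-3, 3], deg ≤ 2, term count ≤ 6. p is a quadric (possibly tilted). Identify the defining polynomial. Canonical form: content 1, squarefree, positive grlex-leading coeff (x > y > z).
3*x^2 + x*y + 3*y^2 - 2*z^2 - 3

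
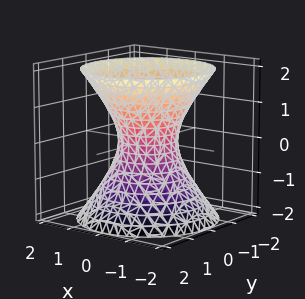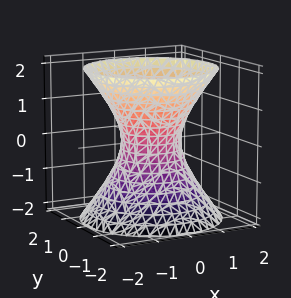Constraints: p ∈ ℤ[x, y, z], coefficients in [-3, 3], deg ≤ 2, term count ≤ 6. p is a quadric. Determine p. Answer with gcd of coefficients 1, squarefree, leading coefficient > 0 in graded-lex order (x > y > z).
3*x^2 + 3*y^2 - 2*z^2 - 2

1. deg p = 2. One connected sheet with a waist; a quadric.
2. Symmetries: mirror symmetry z ↦ −z ⇒ only even powers of z; every cross-section ⟂ z is a circle, so x, y appear only via x² + y².
3. Observable constraints: the surface avoids every integer z-axis point in the box; a circular section at z = -1 has radius between 1 and 2.
4. Putting this together gives p.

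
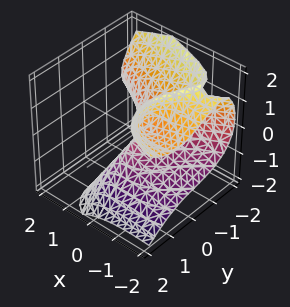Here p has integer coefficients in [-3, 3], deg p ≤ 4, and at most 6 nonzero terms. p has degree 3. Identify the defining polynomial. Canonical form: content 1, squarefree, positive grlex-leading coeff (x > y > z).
x*y*z + 2*x*z^2 + y^3 + z^3 + x^2

First, deg p = 3. No degree-2 surface has this shape.
Next, against the integer gridlines: it crosses the y-axis at the gridline y = 0; one x-axis crossing is at x = 0.
Finally, these observations pin down the coefficients.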